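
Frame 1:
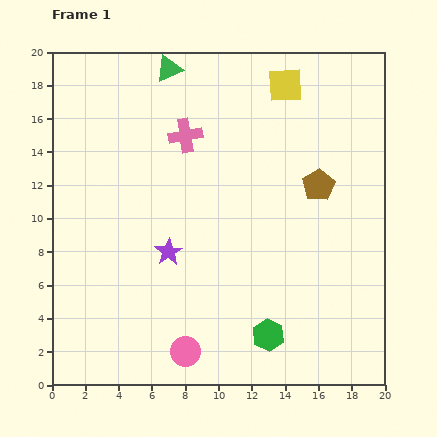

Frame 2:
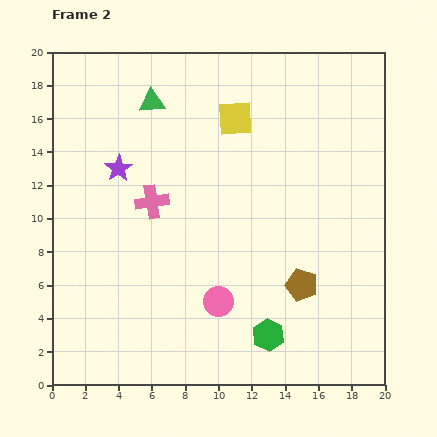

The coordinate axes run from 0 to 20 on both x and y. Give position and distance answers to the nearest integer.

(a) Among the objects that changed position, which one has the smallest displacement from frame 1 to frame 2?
the green triangle

(moved 2)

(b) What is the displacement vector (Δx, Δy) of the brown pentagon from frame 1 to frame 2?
(-1, -6)

The brown pentagon was at (16, 12) in frame 1 and (15, 6) in frame 2.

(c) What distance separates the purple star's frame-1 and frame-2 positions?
6

The purple star moved from (7, 8) to (4, 13), a distance of √(3² + 5²) ≈ 6.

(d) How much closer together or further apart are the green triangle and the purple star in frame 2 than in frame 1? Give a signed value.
-7

Distance in frame 1: 11. Distance in frame 2: 4.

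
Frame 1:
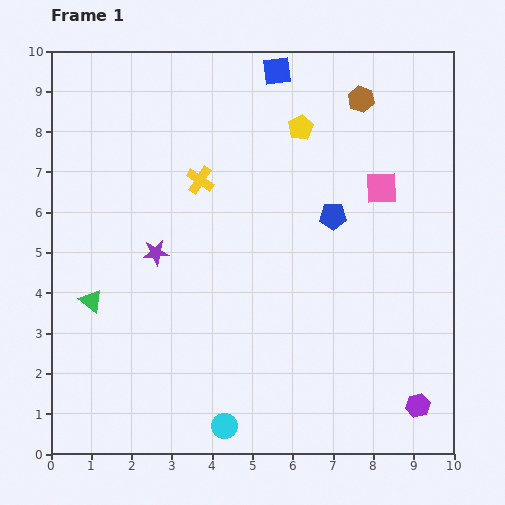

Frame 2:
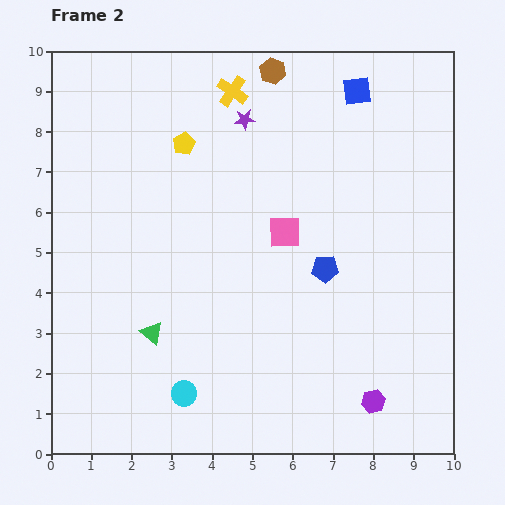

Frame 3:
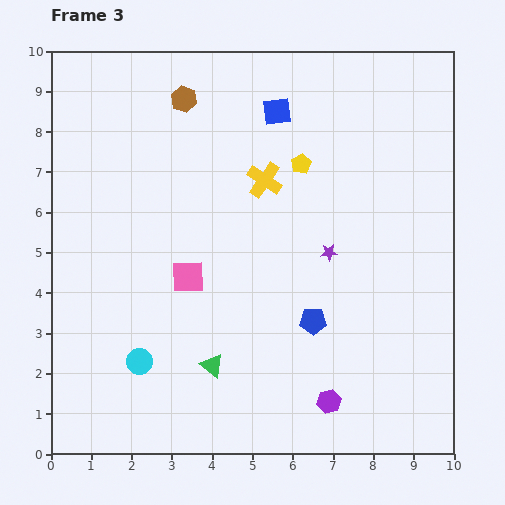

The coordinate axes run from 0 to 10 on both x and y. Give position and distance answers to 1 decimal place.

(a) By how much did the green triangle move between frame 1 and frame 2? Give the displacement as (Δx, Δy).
(1.5, -0.8)

The green triangle was at (1.0, 3.8) in frame 1 and (2.5, 3.0) in frame 2.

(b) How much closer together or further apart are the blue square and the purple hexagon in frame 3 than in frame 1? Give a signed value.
-1.7

Distance in frame 1: 9.0. Distance in frame 3: 7.3.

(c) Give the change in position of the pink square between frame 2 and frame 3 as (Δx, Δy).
(-2.4, -1.1)

The pink square was at (5.8, 5.5) in frame 2 and (3.4, 4.4) in frame 3.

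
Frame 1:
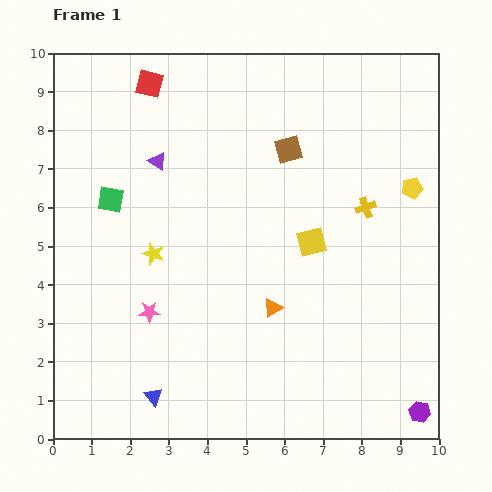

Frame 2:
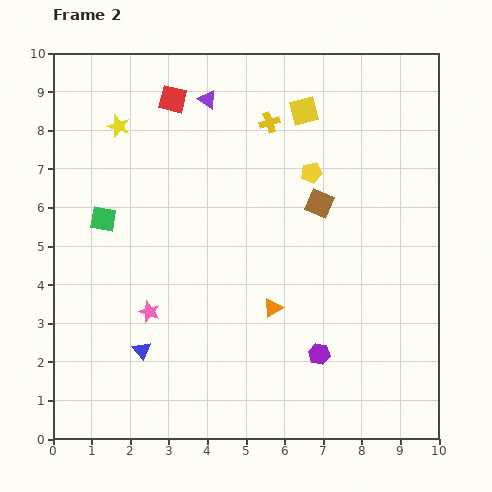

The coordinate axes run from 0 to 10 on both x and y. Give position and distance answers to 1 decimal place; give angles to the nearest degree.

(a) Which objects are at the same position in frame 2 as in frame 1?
the orange triangle, the pink star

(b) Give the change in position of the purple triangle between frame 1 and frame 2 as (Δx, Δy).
(1.3, 1.6)

The purple triangle was at (2.7, 7.2) in frame 1 and (4.0, 8.8) in frame 2.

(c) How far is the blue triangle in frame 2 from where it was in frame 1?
1.2

The blue triangle moved from (2.6, 1.1) to (2.3, 2.3), a distance of √(0.3² + 1.2²) ≈ 1.2.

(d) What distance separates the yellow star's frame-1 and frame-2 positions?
3.4

The yellow star moved from (2.6, 4.8) to (1.7, 8.1), a distance of √(0.9² + 3.3²) ≈ 3.4.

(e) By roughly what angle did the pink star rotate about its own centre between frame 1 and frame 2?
22° clockwise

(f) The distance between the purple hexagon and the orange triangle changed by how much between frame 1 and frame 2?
-3.0

Distance in frame 1: 4.7. Distance in frame 2: 1.7.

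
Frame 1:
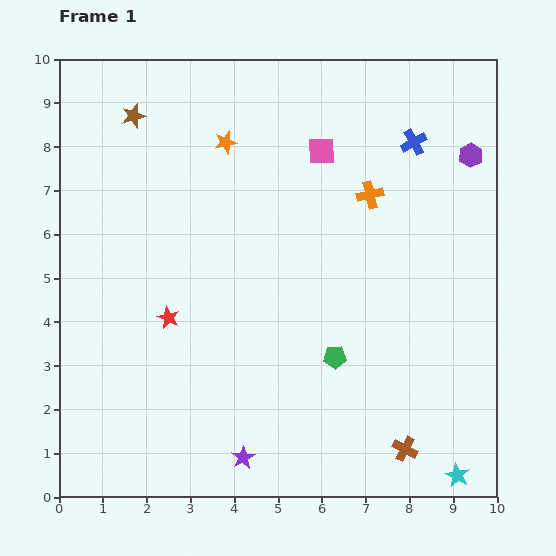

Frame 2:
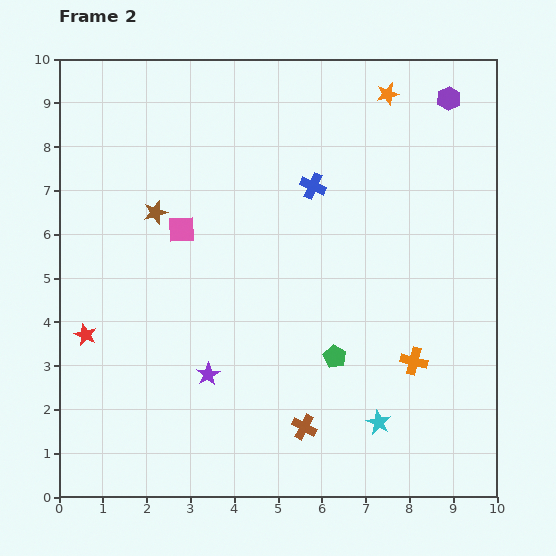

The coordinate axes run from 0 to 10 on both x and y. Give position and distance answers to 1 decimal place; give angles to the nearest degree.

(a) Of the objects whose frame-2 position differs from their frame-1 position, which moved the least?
the purple hexagon

(moved 1.4)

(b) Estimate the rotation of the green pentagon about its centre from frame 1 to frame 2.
30° clockwise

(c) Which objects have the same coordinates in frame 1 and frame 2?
the green pentagon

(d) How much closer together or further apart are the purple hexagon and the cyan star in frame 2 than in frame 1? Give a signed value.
+0.3

Distance in frame 1: 7.3. Distance in frame 2: 7.6.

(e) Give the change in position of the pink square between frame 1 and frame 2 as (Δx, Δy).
(-3.2, -1.8)

The pink square was at (6.0, 7.9) in frame 1 and (2.8, 6.1) in frame 2.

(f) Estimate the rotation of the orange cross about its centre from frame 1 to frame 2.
28° clockwise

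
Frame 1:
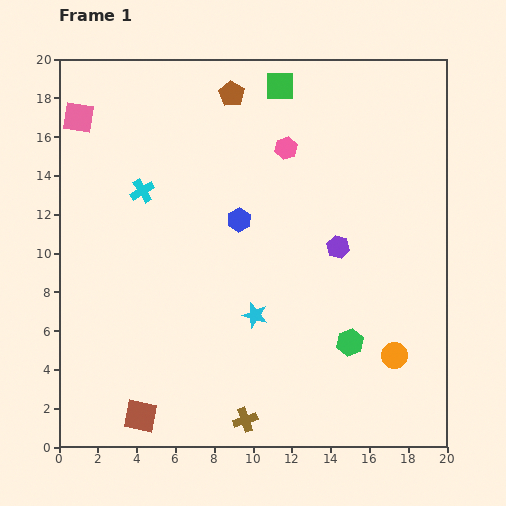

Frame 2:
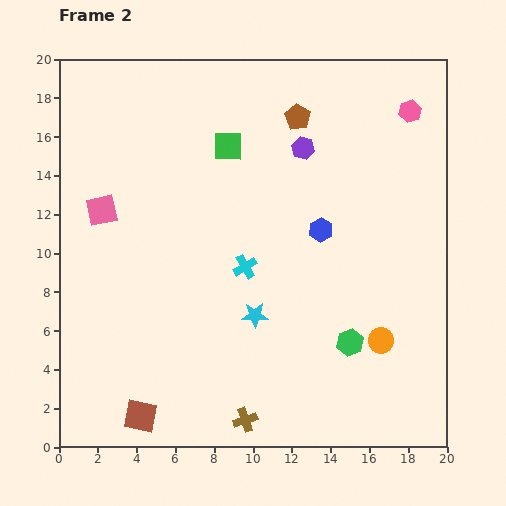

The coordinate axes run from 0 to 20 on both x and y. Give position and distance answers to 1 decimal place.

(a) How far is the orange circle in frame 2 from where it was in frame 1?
1.1

The orange circle moved from (17.3, 4.7) to (16.6, 5.5), a distance of √(0.7² + 0.8²) ≈ 1.1.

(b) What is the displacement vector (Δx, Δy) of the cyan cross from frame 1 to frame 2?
(5.3, -3.9)

The cyan cross was at (4.3, 13.2) in frame 1 and (9.6, 9.3) in frame 2.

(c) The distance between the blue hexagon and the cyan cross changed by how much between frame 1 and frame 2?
-0.9

Distance in frame 1: 5.2. Distance in frame 2: 4.3.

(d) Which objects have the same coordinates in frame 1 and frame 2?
the cyan star, the brown cross, the brown square, the green hexagon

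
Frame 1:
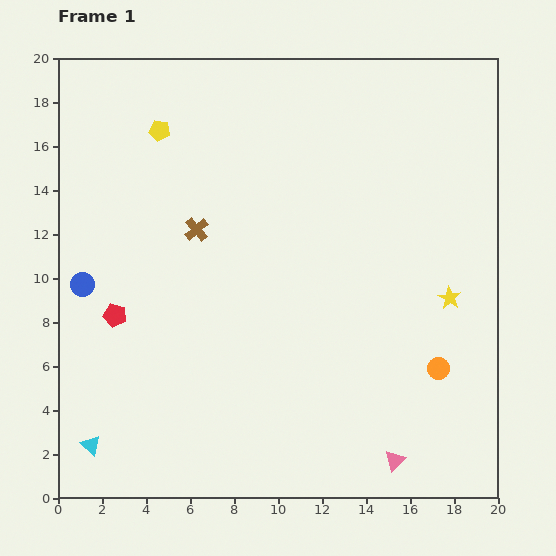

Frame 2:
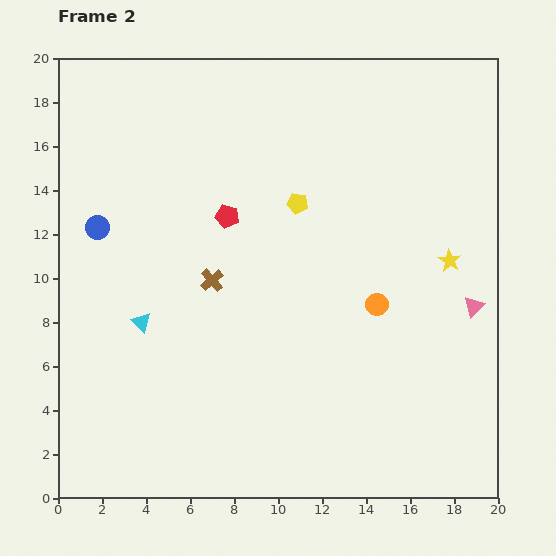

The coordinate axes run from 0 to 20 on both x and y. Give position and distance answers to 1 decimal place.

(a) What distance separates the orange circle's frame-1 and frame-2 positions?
4.0

The orange circle moved from (17.3, 5.9) to (14.5, 8.8), a distance of √(2.8² + 2.9²) ≈ 4.0.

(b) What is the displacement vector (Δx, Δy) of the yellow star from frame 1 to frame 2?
(0.0, 1.7)

The yellow star was at (17.8, 9.1) in frame 1 and (17.8, 10.8) in frame 2.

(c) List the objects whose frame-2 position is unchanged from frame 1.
none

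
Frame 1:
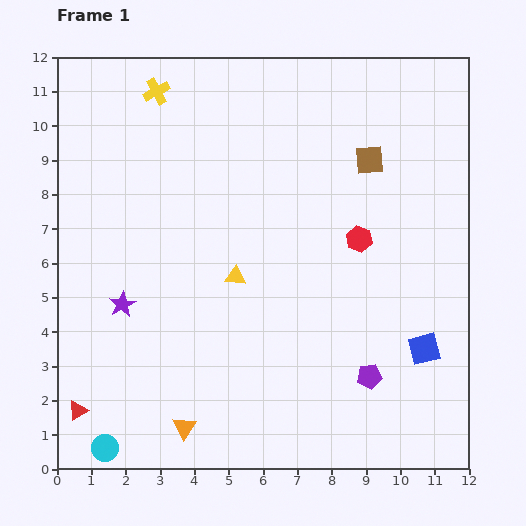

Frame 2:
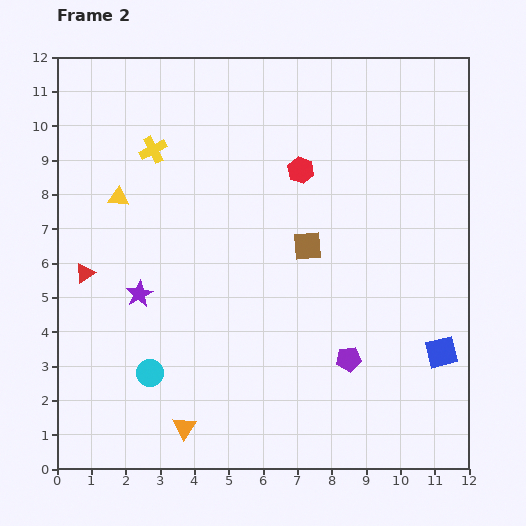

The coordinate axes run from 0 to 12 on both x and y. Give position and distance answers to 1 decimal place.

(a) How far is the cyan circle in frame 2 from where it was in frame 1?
2.6

The cyan circle moved from (1.4, 0.6) to (2.7, 2.8), a distance of √(1.3² + 2.2²) ≈ 2.6.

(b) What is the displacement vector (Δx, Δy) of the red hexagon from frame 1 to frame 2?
(-1.7, 2.0)

The red hexagon was at (8.8, 6.7) in frame 1 and (7.1, 8.7) in frame 2.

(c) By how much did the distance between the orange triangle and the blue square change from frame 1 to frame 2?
+0.4

Distance in frame 1: 7.4. Distance in frame 2: 7.8.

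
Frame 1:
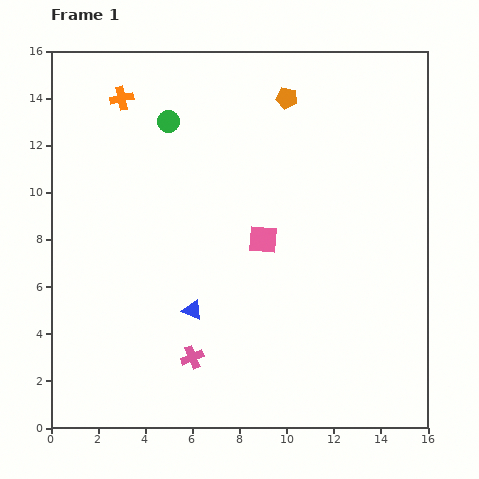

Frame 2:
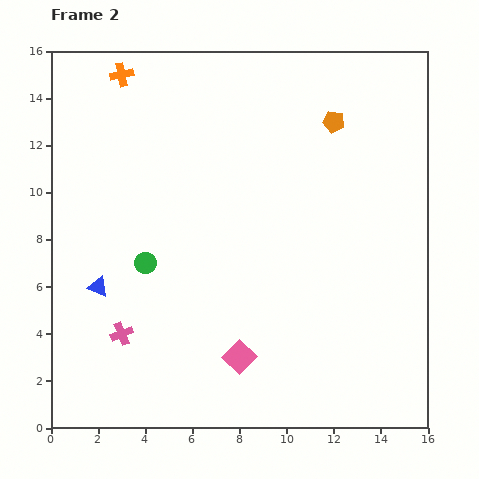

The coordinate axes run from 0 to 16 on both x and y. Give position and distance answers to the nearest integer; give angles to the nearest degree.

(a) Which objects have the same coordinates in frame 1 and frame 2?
none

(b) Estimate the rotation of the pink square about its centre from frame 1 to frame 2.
39° clockwise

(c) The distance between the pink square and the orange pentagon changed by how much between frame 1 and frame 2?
+5

Distance in frame 1: 6. Distance in frame 2: 11.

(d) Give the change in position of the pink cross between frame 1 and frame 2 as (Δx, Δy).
(-3, 1)

The pink cross was at (6, 3) in frame 1 and (3, 4) in frame 2.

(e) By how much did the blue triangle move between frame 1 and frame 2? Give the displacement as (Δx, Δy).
(-4, 1)

The blue triangle was at (6, 5) in frame 1 and (2, 6) in frame 2.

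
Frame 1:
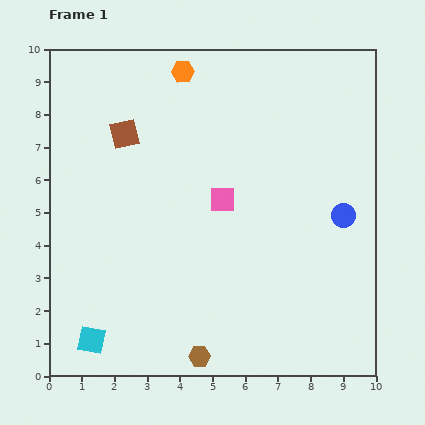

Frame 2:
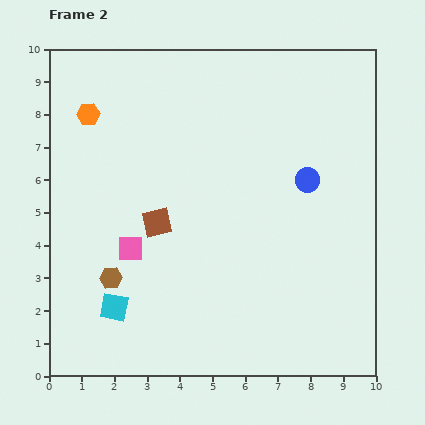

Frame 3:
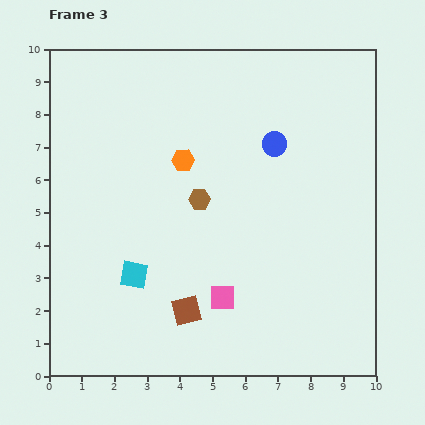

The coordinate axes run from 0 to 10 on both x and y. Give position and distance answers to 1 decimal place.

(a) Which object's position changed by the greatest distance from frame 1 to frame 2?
the brown hexagon

(moved 3.6; next 3.2)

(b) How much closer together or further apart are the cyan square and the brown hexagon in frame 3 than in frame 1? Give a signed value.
-0.3

Distance in frame 1: 3.3. Distance in frame 3: 3.0.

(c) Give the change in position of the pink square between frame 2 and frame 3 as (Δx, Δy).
(2.8, -1.5)

The pink square was at (2.5, 3.9) in frame 2 and (5.3, 2.4) in frame 3.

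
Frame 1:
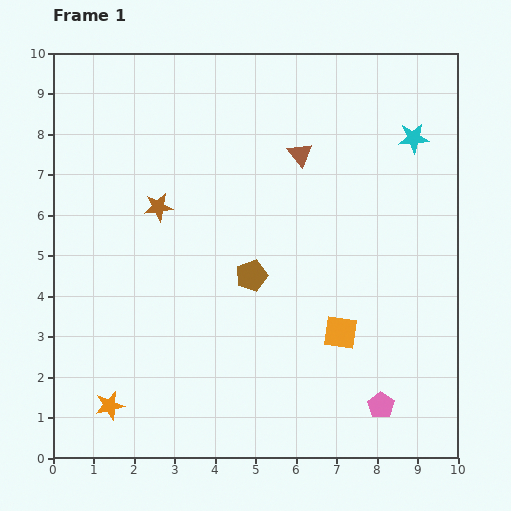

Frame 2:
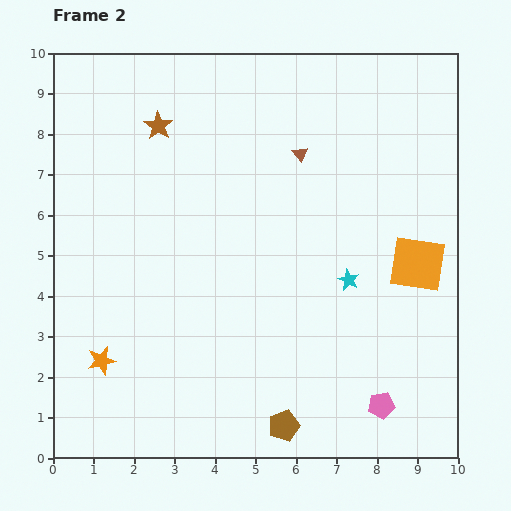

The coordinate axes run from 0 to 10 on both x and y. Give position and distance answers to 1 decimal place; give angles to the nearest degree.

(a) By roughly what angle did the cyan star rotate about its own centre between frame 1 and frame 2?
31° clockwise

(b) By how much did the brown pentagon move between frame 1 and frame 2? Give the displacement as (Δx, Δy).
(0.8, -3.7)

The brown pentagon was at (4.9, 4.5) in frame 1 and (5.7, 0.8) in frame 2.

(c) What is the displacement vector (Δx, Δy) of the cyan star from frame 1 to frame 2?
(-1.6, -3.5)

The cyan star was at (8.9, 7.9) in frame 1 and (7.3, 4.4) in frame 2.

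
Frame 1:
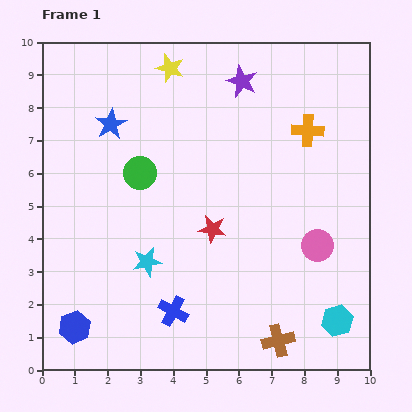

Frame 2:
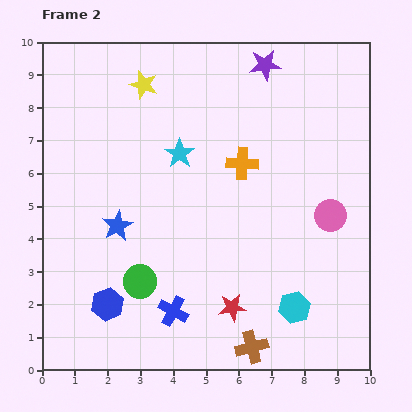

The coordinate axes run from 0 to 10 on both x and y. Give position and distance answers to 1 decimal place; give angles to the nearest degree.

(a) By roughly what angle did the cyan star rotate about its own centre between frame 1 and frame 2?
25° counter-clockwise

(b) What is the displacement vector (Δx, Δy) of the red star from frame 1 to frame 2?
(0.6, -2.4)

The red star was at (5.2, 4.3) in frame 1 and (5.8, 1.9) in frame 2.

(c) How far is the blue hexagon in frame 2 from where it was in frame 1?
1.2

The blue hexagon moved from (1.0, 1.3) to (2.0, 2.0), a distance of √(1.0² + 0.7²) ≈ 1.2.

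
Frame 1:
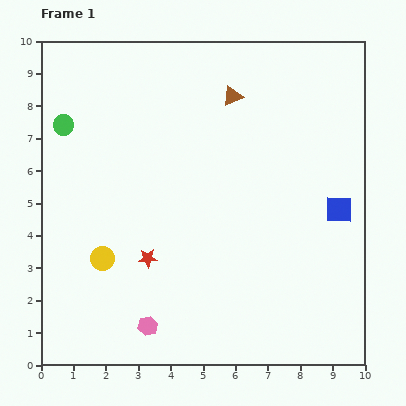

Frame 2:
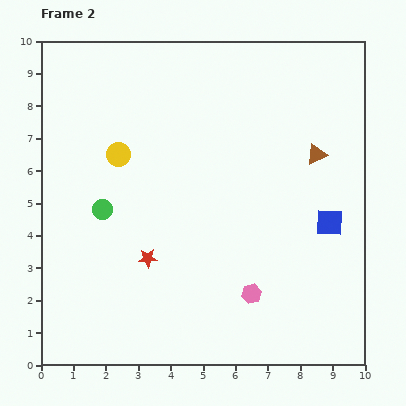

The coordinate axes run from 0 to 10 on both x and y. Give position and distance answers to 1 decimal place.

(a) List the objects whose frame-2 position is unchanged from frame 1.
the red star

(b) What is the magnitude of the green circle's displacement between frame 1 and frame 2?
2.9

The green circle moved from (0.7, 7.4) to (1.9, 4.8), a distance of √(1.2² + 2.6²) ≈ 2.9.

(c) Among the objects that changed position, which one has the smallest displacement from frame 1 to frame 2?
the blue square

(moved 0.5)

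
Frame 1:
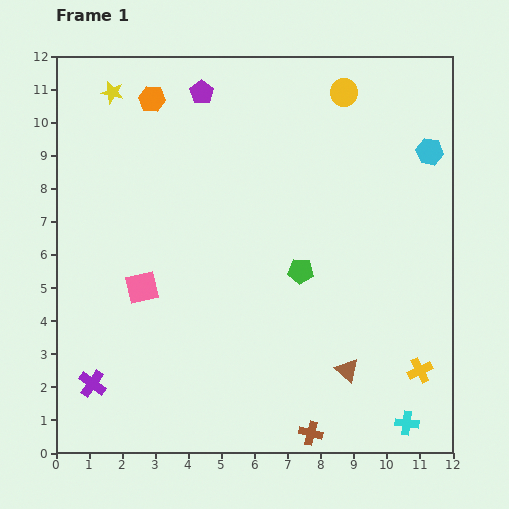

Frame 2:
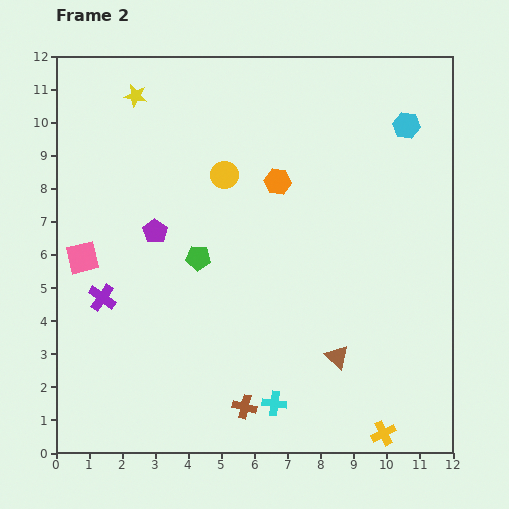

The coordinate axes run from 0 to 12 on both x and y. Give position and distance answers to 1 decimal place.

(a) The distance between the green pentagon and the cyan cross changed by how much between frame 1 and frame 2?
-0.6

Distance in frame 1: 5.6. Distance in frame 2: 5.0.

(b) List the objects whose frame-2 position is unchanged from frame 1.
none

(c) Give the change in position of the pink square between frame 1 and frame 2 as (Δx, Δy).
(-1.8, 0.9)

The pink square was at (2.6, 5.0) in frame 1 and (0.8, 5.9) in frame 2.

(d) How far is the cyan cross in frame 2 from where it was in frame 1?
4.0

The cyan cross moved from (10.6, 0.9) to (6.6, 1.5), a distance of √(4.0² + 0.6²) ≈ 4.0.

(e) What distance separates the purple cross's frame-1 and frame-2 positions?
2.6

The purple cross moved from (1.1, 2.1) to (1.4, 4.7), a distance of √(0.3² + 2.6²) ≈ 2.6.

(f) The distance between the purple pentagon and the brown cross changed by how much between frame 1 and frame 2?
-4.9

Distance in frame 1: 10.8. Distance in frame 2: 5.9.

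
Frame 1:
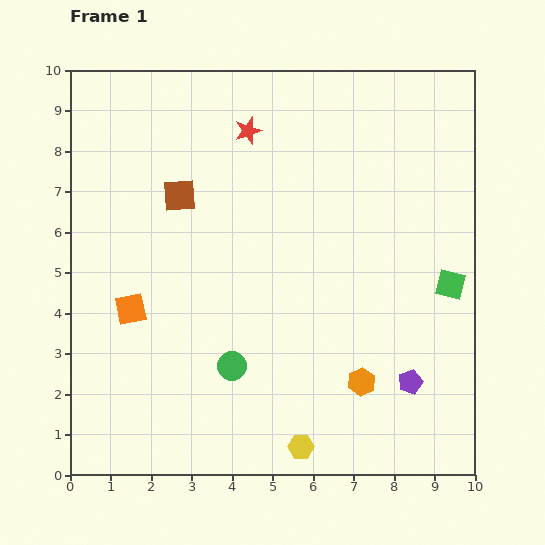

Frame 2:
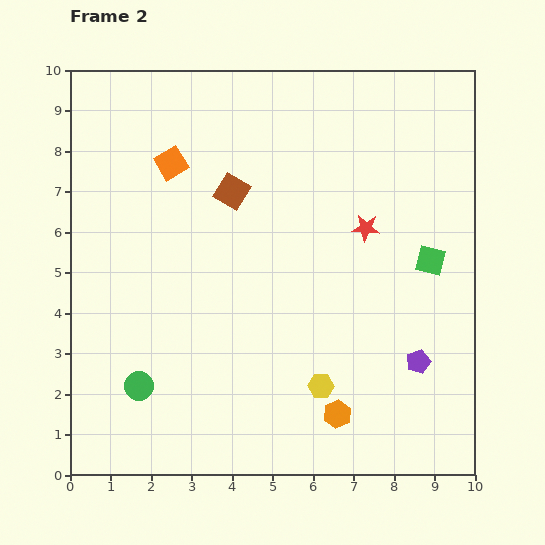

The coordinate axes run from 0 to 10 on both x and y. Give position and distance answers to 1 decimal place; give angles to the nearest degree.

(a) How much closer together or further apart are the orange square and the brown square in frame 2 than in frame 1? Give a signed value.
-1.3

Distance in frame 1: 3.0. Distance in frame 2: 1.7.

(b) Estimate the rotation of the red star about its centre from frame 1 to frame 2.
22° clockwise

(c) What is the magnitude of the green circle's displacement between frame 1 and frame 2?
2.4

The green circle moved from (4.0, 2.7) to (1.7, 2.2), a distance of √(2.3² + 0.5²) ≈ 2.4.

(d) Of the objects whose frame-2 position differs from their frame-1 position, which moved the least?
the purple pentagon

(moved 0.5)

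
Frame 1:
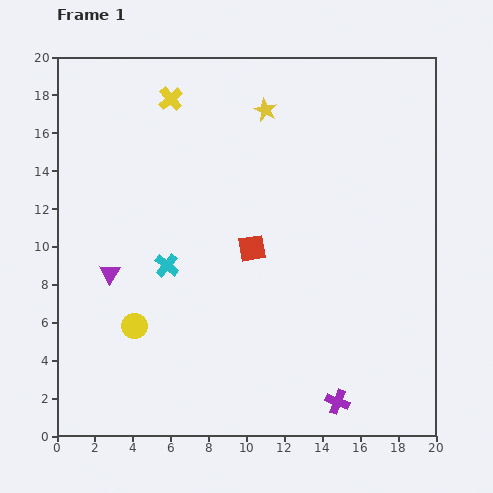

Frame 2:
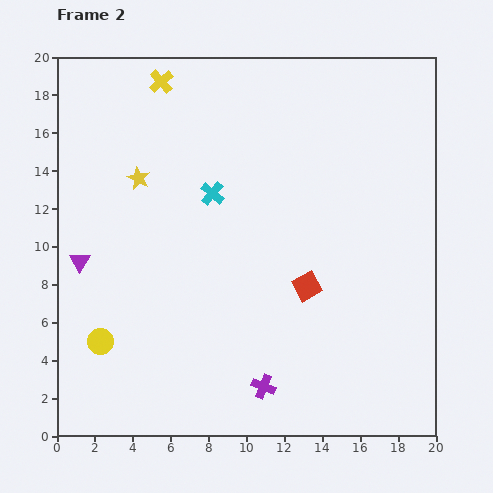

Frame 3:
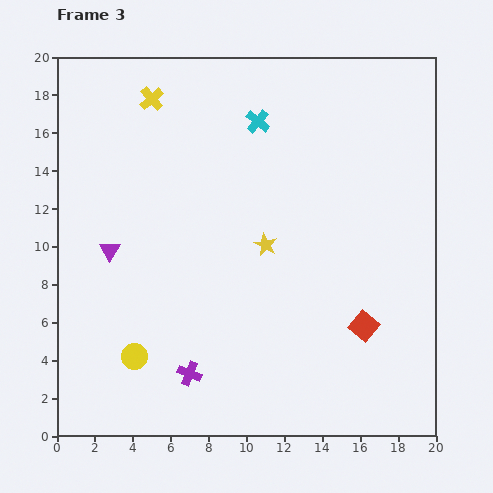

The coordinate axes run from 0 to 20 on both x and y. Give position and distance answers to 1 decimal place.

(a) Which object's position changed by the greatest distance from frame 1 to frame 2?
the yellow star

(moved 7.6; next 4.5)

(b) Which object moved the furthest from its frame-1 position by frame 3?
the cyan cross

(moved 9.0; next 7.9)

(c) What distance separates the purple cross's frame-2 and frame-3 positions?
4.0

The purple cross moved from (10.9, 2.6) to (7.0, 3.3), a distance of √(3.9² + 0.7²) ≈ 4.0.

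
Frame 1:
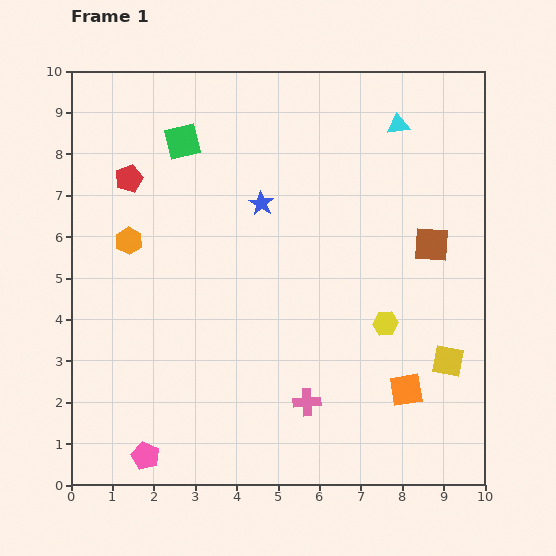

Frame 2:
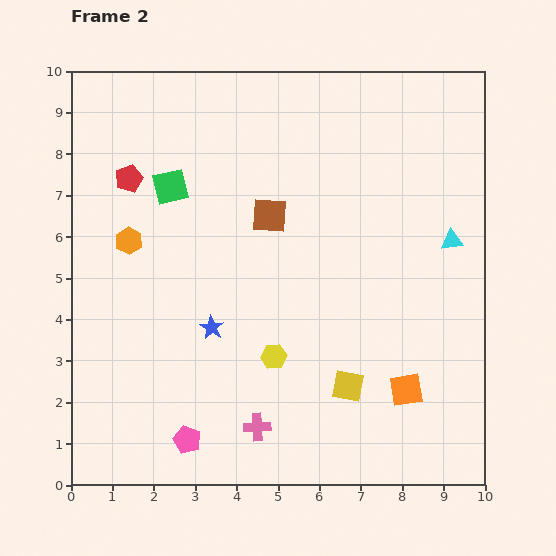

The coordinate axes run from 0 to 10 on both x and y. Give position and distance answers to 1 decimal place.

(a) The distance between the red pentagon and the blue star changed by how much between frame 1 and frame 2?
+0.8

Distance in frame 1: 3.3. Distance in frame 2: 4.1.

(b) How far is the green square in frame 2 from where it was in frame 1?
1.1

The green square moved from (2.7, 8.3) to (2.4, 7.2), a distance of √(0.3² + 1.1²) ≈ 1.1.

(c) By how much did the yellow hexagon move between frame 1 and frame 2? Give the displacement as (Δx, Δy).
(-2.7, -0.8)

The yellow hexagon was at (7.6, 3.9) in frame 1 and (4.9, 3.1) in frame 2.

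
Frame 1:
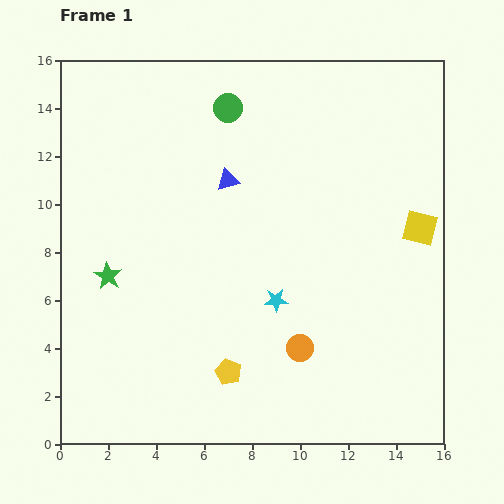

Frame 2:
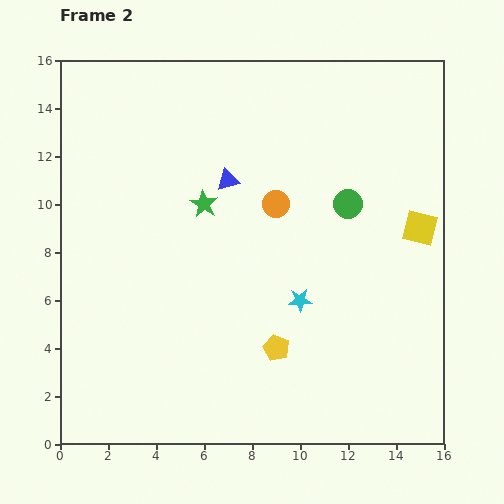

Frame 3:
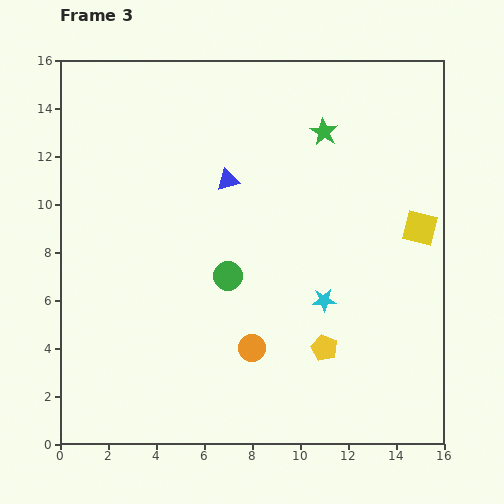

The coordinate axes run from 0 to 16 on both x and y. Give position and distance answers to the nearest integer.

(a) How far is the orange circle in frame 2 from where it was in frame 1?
6

The orange circle moved from (10, 4) to (9, 10), a distance of √(1² + 6²) ≈ 6.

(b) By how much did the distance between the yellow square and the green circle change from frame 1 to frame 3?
-1

Distance in frame 1: 9. Distance in frame 3: 8.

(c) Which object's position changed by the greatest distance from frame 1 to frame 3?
the green star

(moved 11; next 7)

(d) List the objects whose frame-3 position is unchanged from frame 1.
the blue triangle, the yellow square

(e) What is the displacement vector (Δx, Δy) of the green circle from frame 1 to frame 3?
(0, -7)

The green circle was at (7, 14) in frame 1 and (7, 7) in frame 3.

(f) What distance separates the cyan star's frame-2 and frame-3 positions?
1

The cyan star moved from (10, 6) to (11, 6), a distance of √(1² + 0²) ≈ 1.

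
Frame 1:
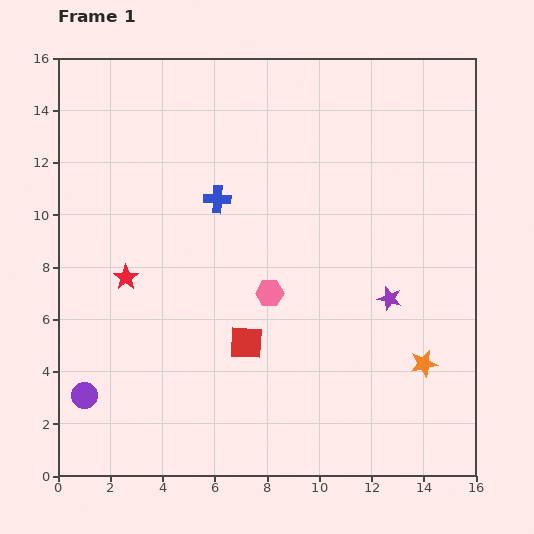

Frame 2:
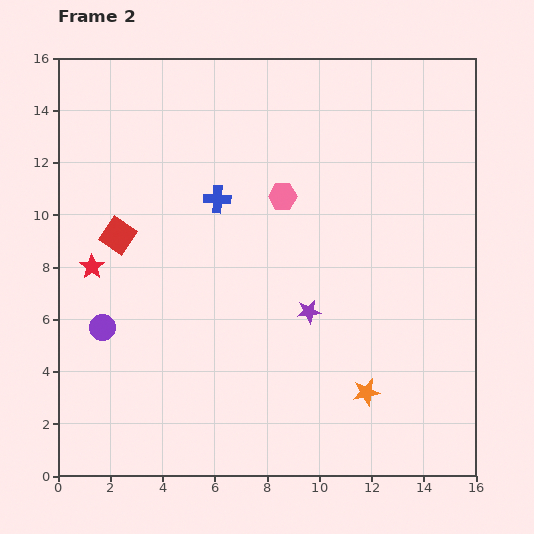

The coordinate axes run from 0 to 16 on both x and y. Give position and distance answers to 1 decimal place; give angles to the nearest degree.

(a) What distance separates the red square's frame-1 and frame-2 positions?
6.4

The red square moved from (7.2, 5.1) to (2.3, 9.2), a distance of √(4.9² + 4.1²) ≈ 6.4.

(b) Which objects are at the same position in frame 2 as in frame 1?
the blue cross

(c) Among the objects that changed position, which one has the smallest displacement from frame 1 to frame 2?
the red star

(moved 1.4)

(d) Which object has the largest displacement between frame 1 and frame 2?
the red square

(moved 6.4; next 3.7)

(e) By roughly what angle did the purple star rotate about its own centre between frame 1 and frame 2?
22° counter-clockwise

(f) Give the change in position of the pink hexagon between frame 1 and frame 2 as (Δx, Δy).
(0.5, 3.7)

The pink hexagon was at (8.1, 7.0) in frame 1 and (8.6, 10.7) in frame 2.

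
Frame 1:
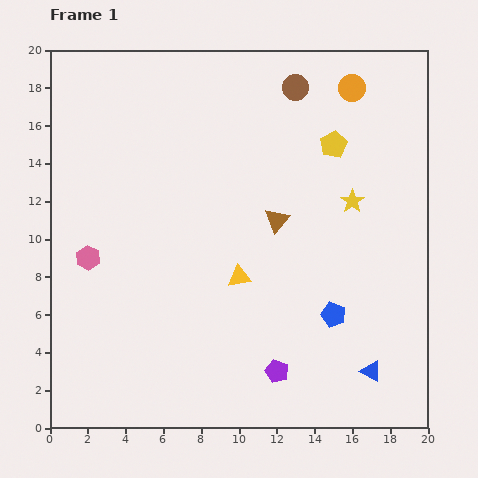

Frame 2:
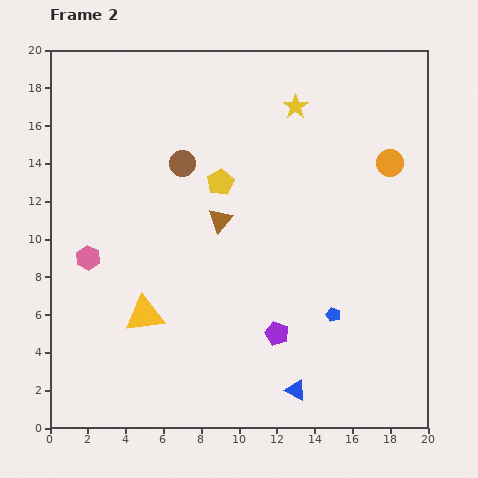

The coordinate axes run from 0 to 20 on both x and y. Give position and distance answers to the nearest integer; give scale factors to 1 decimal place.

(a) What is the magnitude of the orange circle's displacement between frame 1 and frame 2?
4

The orange circle moved from (16, 18) to (18, 14), a distance of √(2² + 4²) ≈ 4.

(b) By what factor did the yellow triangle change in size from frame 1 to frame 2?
1.6×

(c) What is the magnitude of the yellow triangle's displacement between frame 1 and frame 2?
5

The yellow triangle moved from (10, 8) to (5, 6), a distance of √(5² + 2²) ≈ 5.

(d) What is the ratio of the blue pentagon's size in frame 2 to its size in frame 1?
0.6×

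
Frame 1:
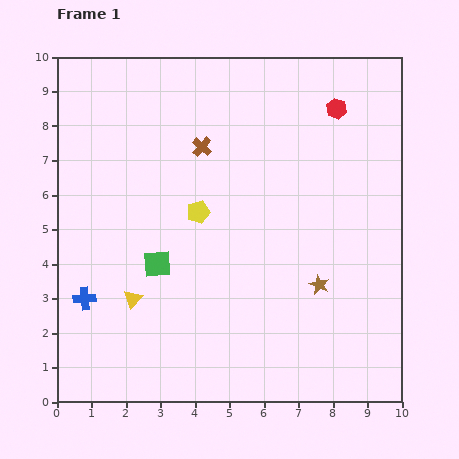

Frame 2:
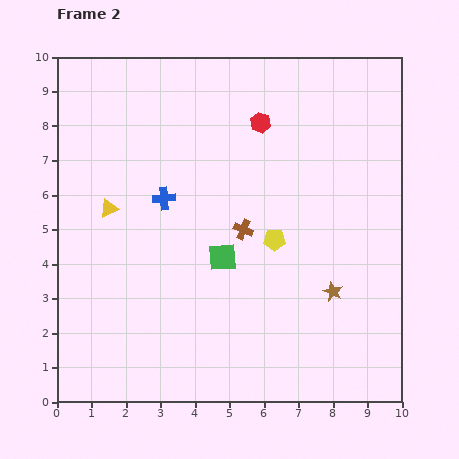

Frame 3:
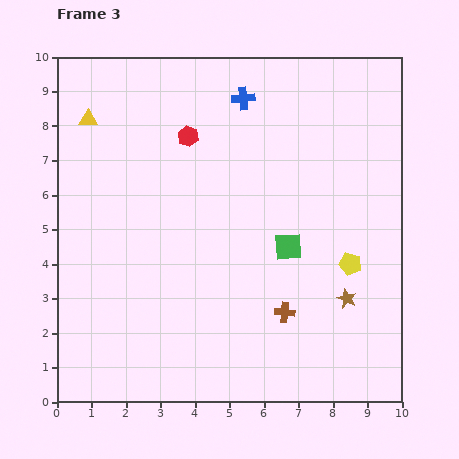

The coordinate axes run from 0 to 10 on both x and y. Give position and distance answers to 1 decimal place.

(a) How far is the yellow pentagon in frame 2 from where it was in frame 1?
2.3

The yellow pentagon moved from (4.1, 5.5) to (6.3, 4.7), a distance of √(2.2² + 0.8²) ≈ 2.3.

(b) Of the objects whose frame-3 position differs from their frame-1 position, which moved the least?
the brown star

(moved 0.9)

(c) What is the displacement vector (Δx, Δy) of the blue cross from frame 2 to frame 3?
(2.3, 2.9)

The blue cross was at (3.1, 5.9) in frame 2 and (5.4, 8.8) in frame 3.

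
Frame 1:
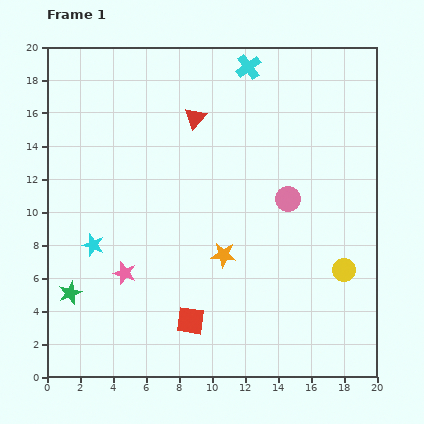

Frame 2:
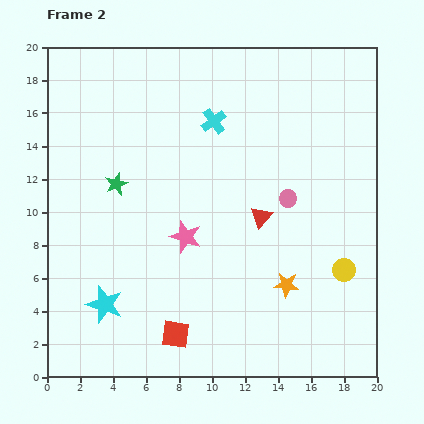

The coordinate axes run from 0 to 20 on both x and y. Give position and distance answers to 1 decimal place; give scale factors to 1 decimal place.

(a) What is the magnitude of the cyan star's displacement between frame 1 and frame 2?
3.7

The cyan star moved from (2.8, 8.0) to (3.5, 4.4), a distance of √(0.7² + 3.6²) ≈ 3.7.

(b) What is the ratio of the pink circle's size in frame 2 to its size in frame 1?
0.7×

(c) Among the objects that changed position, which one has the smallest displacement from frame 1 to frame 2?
the red square

(moved 1.2)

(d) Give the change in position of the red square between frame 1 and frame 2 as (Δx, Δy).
(-0.9, -0.8)

The red square was at (8.7, 3.4) in frame 1 and (7.8, 2.6) in frame 2.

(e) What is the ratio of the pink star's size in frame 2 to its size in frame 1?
1.4×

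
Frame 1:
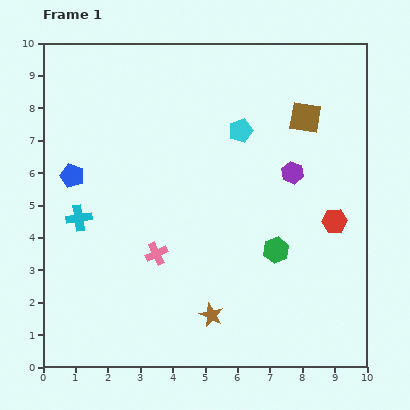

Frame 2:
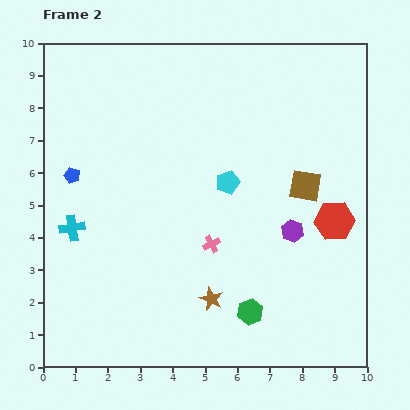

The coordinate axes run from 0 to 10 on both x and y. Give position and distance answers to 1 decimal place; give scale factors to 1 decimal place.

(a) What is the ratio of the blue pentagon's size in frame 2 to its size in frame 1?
0.7×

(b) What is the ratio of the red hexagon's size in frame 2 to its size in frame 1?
1.6×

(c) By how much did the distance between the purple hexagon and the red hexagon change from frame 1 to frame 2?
-0.7

Distance in frame 1: 2.0. Distance in frame 2: 1.3.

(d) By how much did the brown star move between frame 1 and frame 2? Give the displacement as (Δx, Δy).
(0.0, 0.5)

The brown star was at (5.2, 1.6) in frame 1 and (5.2, 2.1) in frame 2.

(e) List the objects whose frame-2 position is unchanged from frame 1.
the blue pentagon, the red hexagon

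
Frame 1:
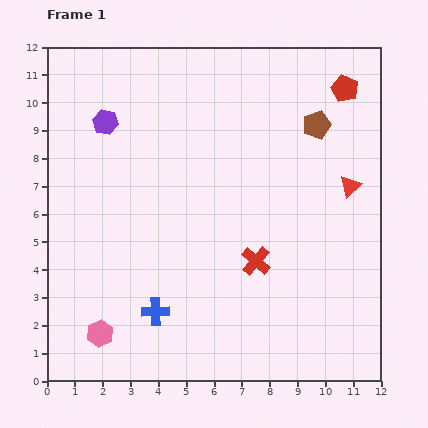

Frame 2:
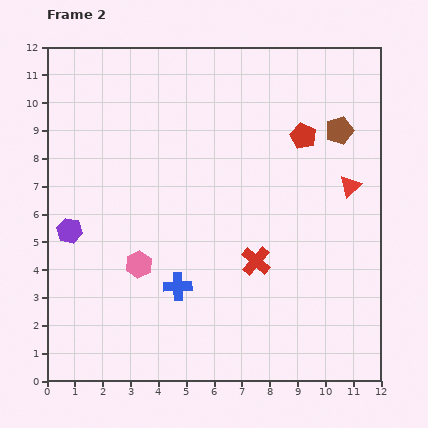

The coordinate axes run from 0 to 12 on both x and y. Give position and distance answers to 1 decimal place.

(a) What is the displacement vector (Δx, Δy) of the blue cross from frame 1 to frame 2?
(0.8, 0.9)

The blue cross was at (3.9, 2.5) in frame 1 and (4.7, 3.4) in frame 2.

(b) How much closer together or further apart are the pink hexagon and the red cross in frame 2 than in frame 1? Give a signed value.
-2.0

Distance in frame 1: 6.2. Distance in frame 2: 4.2.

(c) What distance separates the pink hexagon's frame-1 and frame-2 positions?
2.9

The pink hexagon moved from (1.9, 1.7) to (3.3, 4.2), a distance of √(1.4² + 2.5²) ≈ 2.9.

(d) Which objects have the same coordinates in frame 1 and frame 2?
the red cross, the red triangle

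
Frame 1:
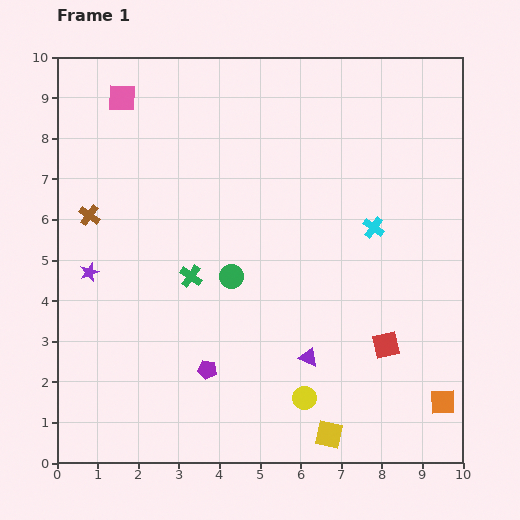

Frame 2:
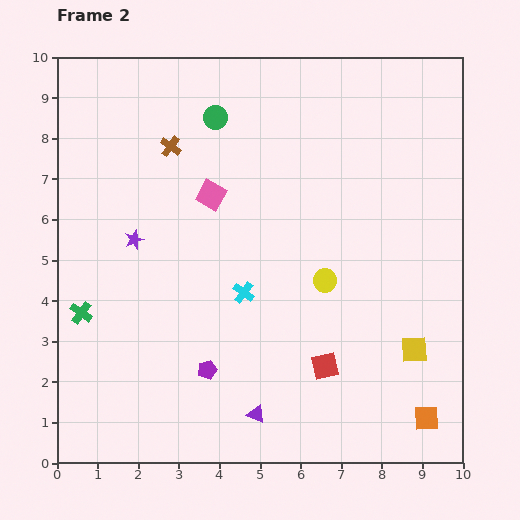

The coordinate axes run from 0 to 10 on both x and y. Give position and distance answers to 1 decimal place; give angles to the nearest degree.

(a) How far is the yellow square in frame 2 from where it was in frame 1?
3.0

The yellow square moved from (6.7, 0.7) to (8.8, 2.8), a distance of √(2.1² + 2.1²) ≈ 3.0.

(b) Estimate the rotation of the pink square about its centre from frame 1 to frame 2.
28° clockwise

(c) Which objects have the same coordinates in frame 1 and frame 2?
the purple pentagon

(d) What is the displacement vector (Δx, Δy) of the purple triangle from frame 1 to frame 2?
(-1.3, -1.4)

The purple triangle was at (6.2, 2.6) in frame 1 and (4.9, 1.2) in frame 2.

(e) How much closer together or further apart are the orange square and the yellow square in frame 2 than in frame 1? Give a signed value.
-1.2

Distance in frame 1: 2.9. Distance in frame 2: 1.7.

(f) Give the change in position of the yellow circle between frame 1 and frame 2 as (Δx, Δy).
(0.5, 2.9)

The yellow circle was at (6.1, 1.6) in frame 1 and (6.6, 4.5) in frame 2.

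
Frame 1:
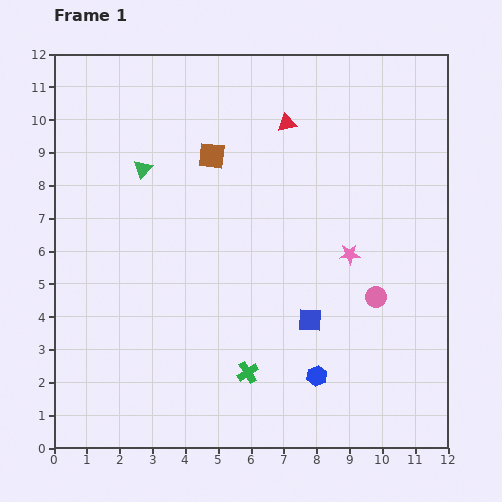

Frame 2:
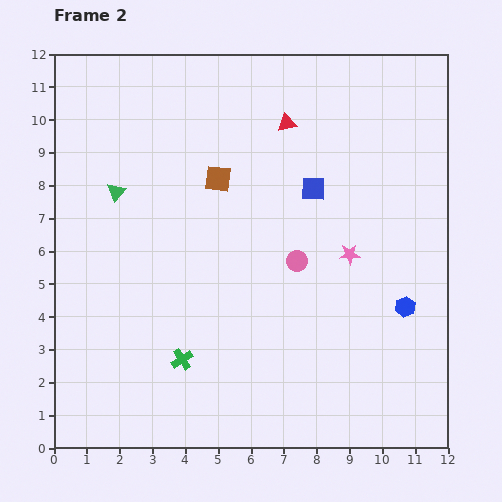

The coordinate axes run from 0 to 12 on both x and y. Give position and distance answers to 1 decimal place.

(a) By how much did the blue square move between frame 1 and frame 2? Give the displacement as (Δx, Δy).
(0.1, 4.0)

The blue square was at (7.8, 3.9) in frame 1 and (7.9, 7.9) in frame 2.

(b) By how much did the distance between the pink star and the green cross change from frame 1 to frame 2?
+1.2

Distance in frame 1: 4.8. Distance in frame 2: 6.0.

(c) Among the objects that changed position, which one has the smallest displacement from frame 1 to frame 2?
the brown square

(moved 0.7)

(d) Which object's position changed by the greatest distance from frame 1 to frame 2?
the blue square

(moved 4.0; next 3.4)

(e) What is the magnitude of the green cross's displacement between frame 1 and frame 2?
2.0

The green cross moved from (5.9, 2.3) to (3.9, 2.7), a distance of √(2.0² + 0.4²) ≈ 2.0.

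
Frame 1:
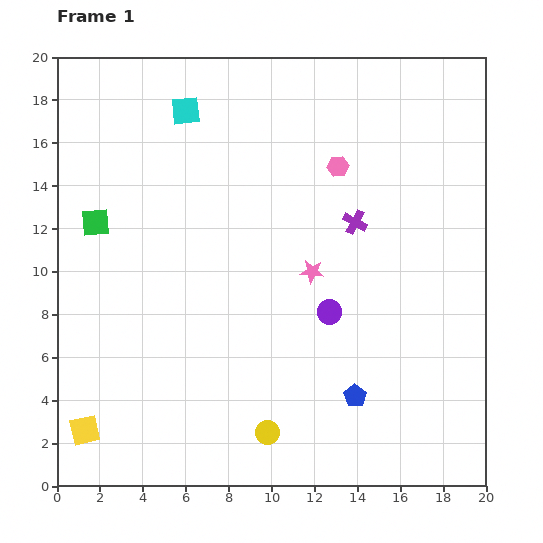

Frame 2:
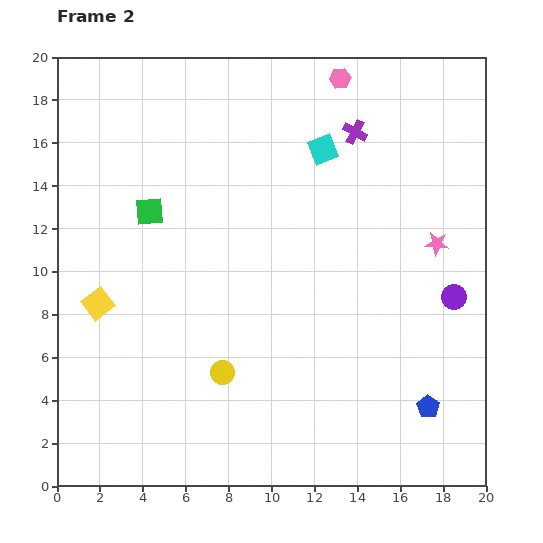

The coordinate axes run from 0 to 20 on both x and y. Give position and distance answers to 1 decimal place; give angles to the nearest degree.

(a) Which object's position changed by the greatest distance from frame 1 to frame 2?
the cyan square

(moved 6.6; next 5.9)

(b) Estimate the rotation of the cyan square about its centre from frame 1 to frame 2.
15° counter-clockwise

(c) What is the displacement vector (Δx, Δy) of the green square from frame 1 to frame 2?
(2.5, 0.5)

The green square was at (1.8, 12.3) in frame 1 and (4.3, 12.8) in frame 2.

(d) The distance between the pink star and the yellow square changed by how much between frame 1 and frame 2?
+3.1

Distance in frame 1: 12.9. Distance in frame 2: 16.0.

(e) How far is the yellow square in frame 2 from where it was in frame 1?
5.9

The yellow square moved from (1.3, 2.6) to (1.9, 8.5), a distance of √(0.6² + 5.9²) ≈ 5.9.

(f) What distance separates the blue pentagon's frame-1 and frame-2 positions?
3.4

The blue pentagon moved from (13.9, 4.2) to (17.3, 3.7), a distance of √(3.4² + 0.5²) ≈ 3.4.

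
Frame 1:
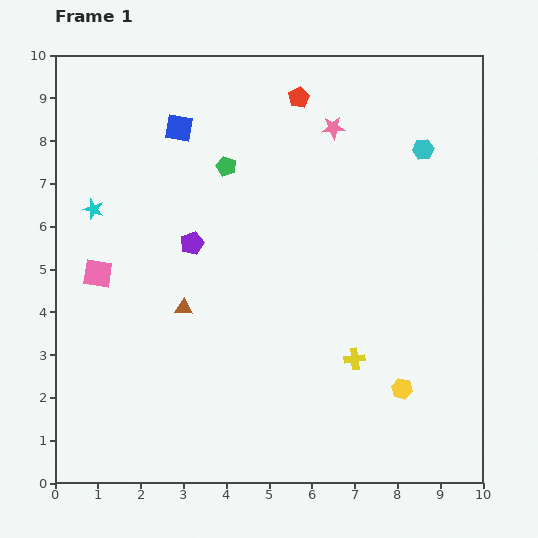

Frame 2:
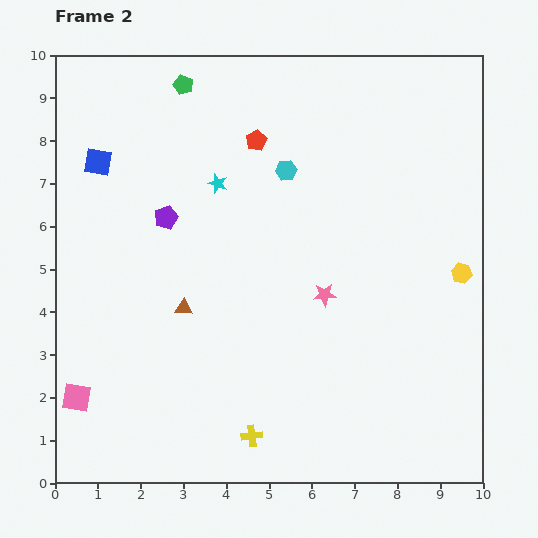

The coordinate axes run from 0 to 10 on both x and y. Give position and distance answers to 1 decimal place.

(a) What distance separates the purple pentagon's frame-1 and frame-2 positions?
0.8

The purple pentagon moved from (3.2, 5.6) to (2.6, 6.2), a distance of √(0.6² + 0.6²) ≈ 0.8.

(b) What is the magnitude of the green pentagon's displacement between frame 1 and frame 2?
2.1

The green pentagon moved from (4.0, 7.4) to (3.0, 9.3), a distance of √(1.0² + 1.9²) ≈ 2.1.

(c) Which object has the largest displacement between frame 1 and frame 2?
the pink star

(moved 3.9; next 3.2)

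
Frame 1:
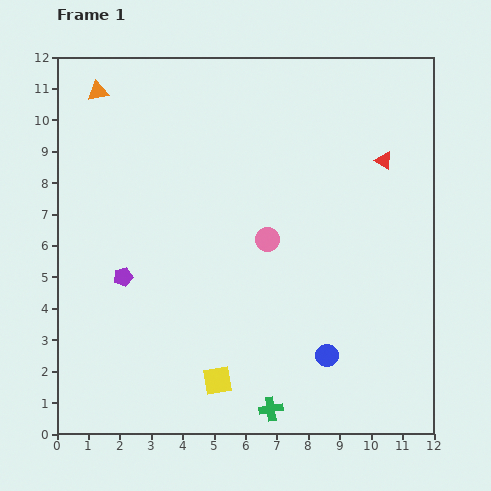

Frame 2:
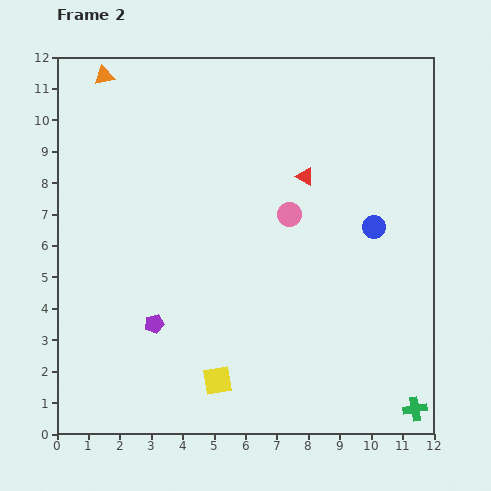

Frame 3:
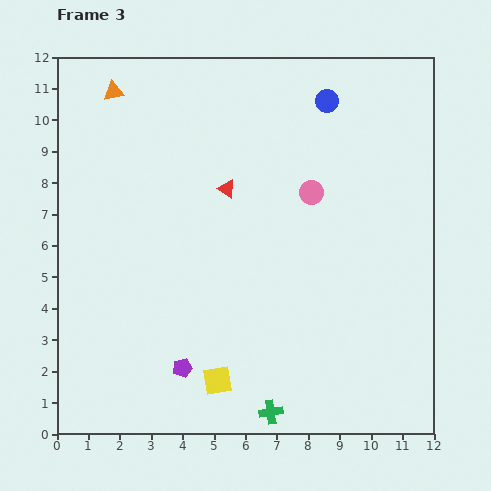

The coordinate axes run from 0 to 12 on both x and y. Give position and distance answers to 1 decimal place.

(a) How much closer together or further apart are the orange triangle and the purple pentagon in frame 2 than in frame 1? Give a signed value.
+2.1

Distance in frame 1: 6.0. Distance in frame 2: 8.1.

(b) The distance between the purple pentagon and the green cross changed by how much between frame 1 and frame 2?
+2.4

Distance in frame 1: 6.3. Distance in frame 2: 8.7.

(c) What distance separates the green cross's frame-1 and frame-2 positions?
4.6

The green cross moved from (6.8, 0.8) to (11.4, 0.8), a distance of √(4.6² + 0.0²) ≈ 4.6.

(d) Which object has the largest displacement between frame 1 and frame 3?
the blue circle

(moved 8.1; next 5.1)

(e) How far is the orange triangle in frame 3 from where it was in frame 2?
0.6

The orange triangle moved from (1.5, 11.4) to (1.8, 10.9), a distance of √(0.3² + 0.5²) ≈ 0.6.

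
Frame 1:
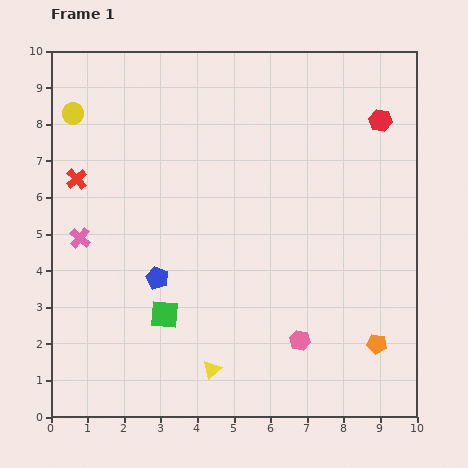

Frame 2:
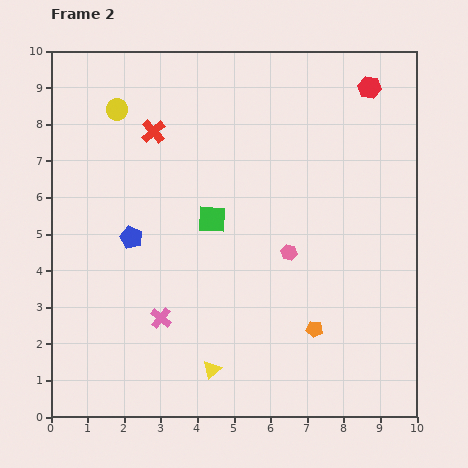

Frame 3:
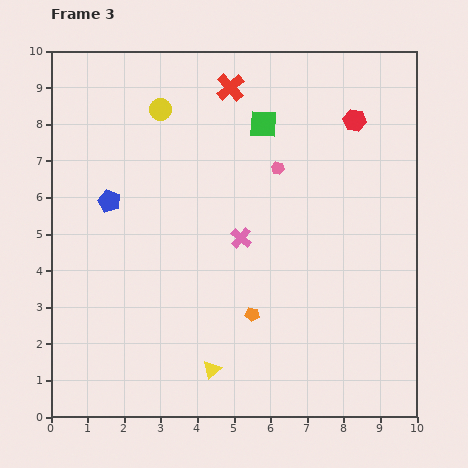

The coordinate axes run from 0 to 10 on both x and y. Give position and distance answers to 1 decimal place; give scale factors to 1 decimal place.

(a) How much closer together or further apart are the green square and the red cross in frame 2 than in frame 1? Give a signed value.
-1.5

Distance in frame 1: 4.4. Distance in frame 2: 2.9.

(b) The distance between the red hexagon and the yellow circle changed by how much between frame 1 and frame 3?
-3.1

Distance in frame 1: 8.4. Distance in frame 3: 5.3.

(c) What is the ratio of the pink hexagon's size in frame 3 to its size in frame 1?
0.6×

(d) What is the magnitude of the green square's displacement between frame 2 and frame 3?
3.0

The green square moved from (4.4, 5.4) to (5.8, 8.0), a distance of √(1.4² + 2.6²) ≈ 3.0.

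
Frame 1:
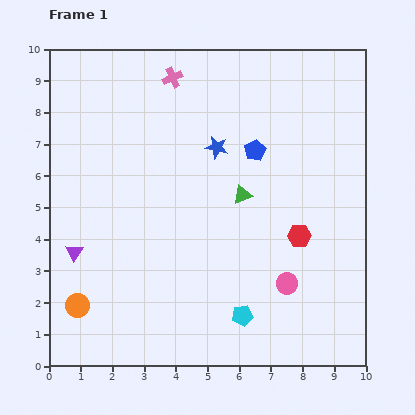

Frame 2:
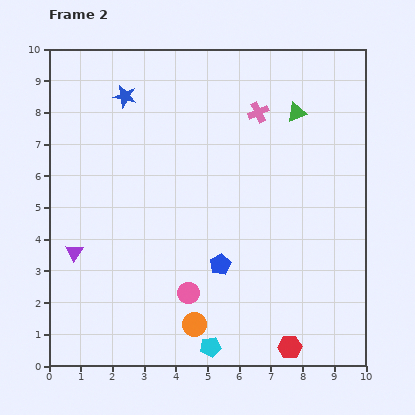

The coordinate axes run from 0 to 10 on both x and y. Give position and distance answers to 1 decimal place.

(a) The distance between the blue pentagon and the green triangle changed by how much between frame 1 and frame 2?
+3.9

Distance in frame 1: 1.5. Distance in frame 2: 5.4.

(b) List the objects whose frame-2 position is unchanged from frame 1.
the purple triangle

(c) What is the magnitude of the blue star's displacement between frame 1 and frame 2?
3.3

The blue star moved from (5.3, 6.9) to (2.4, 8.5), a distance of √(2.9² + 1.6²) ≈ 3.3.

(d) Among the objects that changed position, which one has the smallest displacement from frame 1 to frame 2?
the cyan pentagon

(moved 1.4)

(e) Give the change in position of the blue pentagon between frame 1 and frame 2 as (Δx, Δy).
(-1.1, -3.6)

The blue pentagon was at (6.5, 6.8) in frame 1 and (5.4, 3.2) in frame 2.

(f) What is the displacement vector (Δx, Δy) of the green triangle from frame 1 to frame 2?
(1.7, 2.6)

The green triangle was at (6.1, 5.4) in frame 1 and (7.8, 8.0) in frame 2.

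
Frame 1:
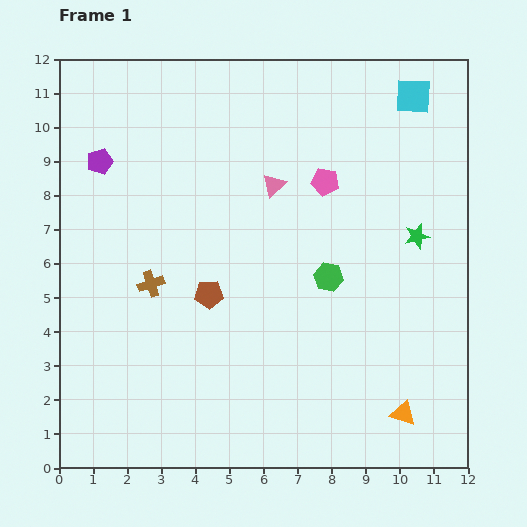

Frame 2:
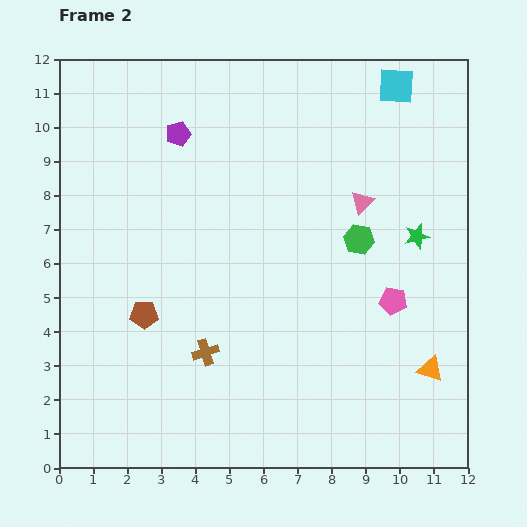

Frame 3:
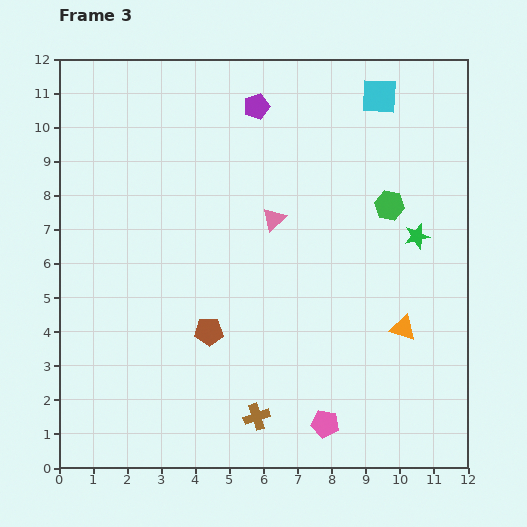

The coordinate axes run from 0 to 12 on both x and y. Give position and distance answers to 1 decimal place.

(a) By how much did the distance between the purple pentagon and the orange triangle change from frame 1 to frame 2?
-1.5

Distance in frame 1: 11.6. Distance in frame 2: 10.1.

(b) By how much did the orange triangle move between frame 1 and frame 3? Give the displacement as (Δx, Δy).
(0.0, 2.5)

The orange triangle was at (10.1, 1.6) in frame 1 and (10.1, 4.1) in frame 3.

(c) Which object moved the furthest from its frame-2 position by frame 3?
the pink pentagon

(moved 4.1; next 2.6)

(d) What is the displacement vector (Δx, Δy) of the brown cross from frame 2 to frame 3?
(1.5, -1.9)

The brown cross was at (4.3, 3.4) in frame 2 and (5.8, 1.5) in frame 3.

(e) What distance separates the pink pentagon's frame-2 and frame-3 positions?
4.1

The pink pentagon moved from (9.8, 4.9) to (7.8, 1.3), a distance of √(2.0² + 3.6²) ≈ 4.1.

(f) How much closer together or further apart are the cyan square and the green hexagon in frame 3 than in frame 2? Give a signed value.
-1.4

Distance in frame 2: 4.6. Distance in frame 3: 3.2.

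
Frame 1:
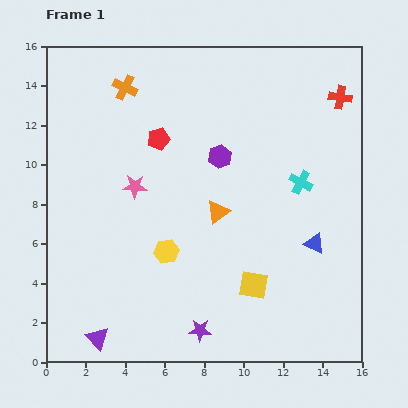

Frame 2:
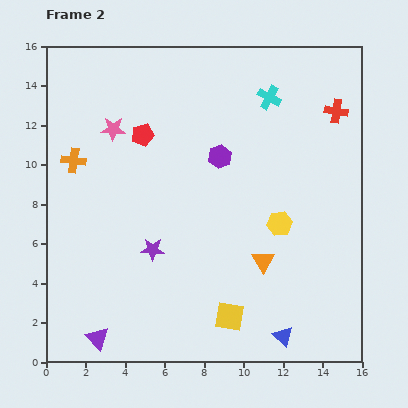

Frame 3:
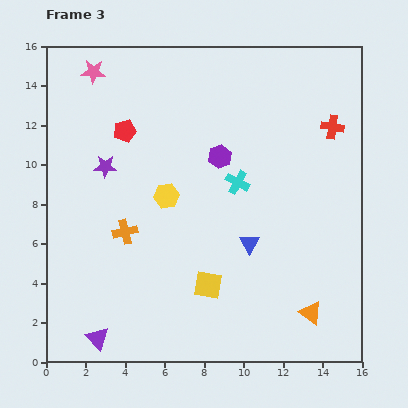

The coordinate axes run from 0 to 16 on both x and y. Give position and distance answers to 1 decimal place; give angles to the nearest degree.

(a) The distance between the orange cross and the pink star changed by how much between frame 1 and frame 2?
-2.4

Distance in frame 1: 5.0. Distance in frame 2: 2.6.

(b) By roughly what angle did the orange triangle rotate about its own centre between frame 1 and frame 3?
48° counter-clockwise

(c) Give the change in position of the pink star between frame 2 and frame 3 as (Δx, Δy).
(-1.0, 2.9)

The pink star was at (3.4, 11.8) in frame 2 and (2.4, 14.7) in frame 3.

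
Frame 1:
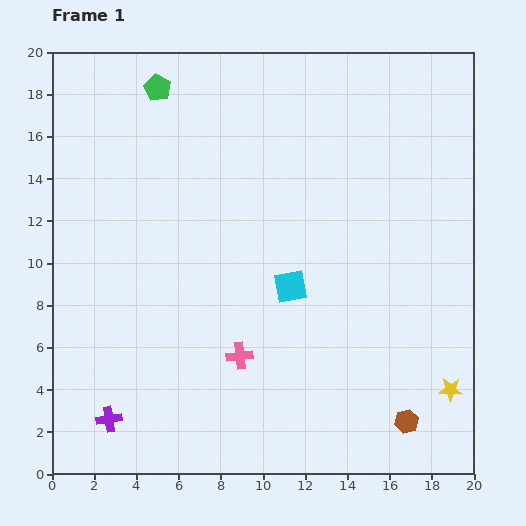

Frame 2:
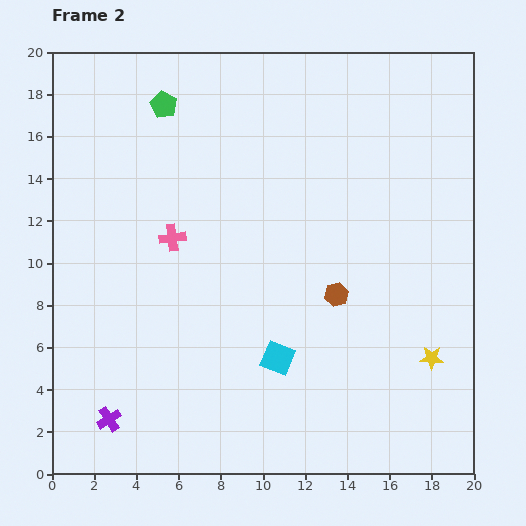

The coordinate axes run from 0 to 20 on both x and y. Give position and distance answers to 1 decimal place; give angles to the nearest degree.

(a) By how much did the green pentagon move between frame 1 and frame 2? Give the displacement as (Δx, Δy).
(0.3, -0.8)

The green pentagon was at (5.0, 18.3) in frame 1 and (5.3, 17.5) in frame 2.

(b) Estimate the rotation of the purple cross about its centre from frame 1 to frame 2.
23° counter-clockwise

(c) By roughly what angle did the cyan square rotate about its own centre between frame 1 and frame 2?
33° clockwise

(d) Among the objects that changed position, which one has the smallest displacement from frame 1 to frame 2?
the green pentagon

(moved 0.9)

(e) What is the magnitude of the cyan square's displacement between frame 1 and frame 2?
3.5

The cyan square moved from (11.3, 8.9) to (10.7, 5.5), a distance of √(0.6² + 3.4²) ≈ 3.5.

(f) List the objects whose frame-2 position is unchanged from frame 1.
the purple cross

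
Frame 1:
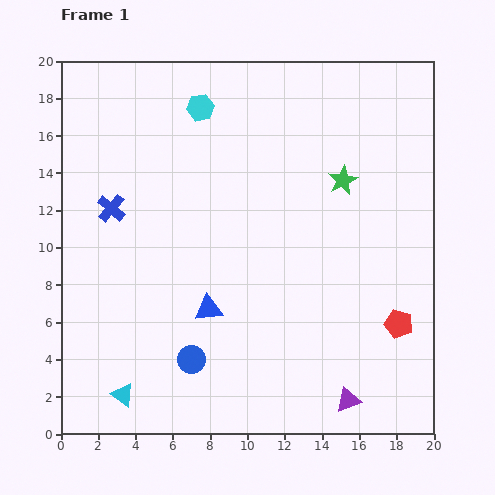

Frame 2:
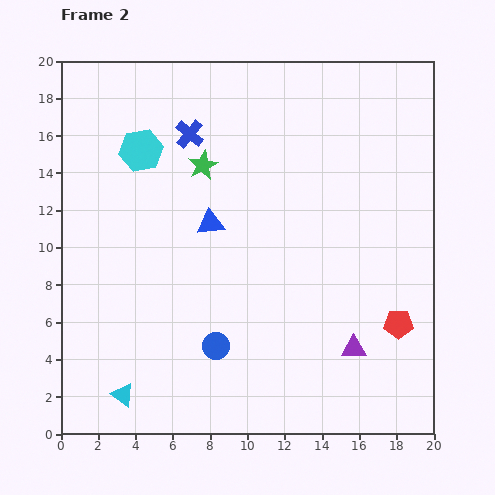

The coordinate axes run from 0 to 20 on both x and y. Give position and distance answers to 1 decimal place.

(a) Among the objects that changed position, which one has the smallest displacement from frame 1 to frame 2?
the blue circle

(moved 1.5)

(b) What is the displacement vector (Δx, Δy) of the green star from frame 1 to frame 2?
(-7.5, 0.8)

The green star was at (15.1, 13.6) in frame 1 and (7.6, 14.4) in frame 2.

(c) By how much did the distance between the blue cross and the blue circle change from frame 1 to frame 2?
+2.3

Distance in frame 1: 9.2. Distance in frame 2: 11.5.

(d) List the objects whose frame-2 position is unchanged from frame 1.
the cyan triangle, the red pentagon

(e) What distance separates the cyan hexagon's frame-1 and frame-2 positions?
3.9

The cyan hexagon moved from (7.5, 17.5) to (4.3, 15.2), a distance of √(3.2² + 2.3²) ≈ 3.9.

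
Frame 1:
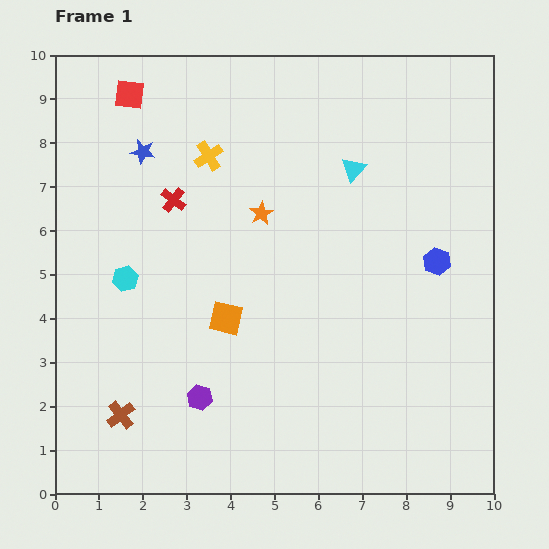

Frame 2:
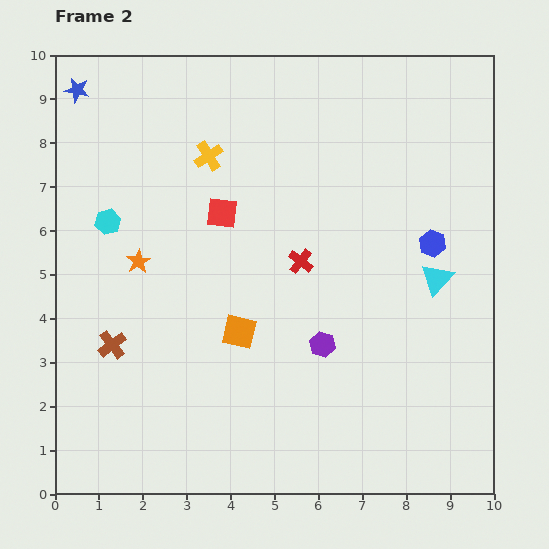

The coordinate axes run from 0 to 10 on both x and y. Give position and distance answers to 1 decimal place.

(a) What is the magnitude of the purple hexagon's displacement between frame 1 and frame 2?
3.0

The purple hexagon moved from (3.3, 2.2) to (6.1, 3.4), a distance of √(2.8² + 1.2²) ≈ 3.0.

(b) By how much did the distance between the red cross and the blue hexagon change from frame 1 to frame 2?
-3.2

Distance in frame 1: 6.2. Distance in frame 2: 3.0.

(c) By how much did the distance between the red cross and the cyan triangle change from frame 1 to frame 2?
-1.1

Distance in frame 1: 4.2. Distance in frame 2: 3.1.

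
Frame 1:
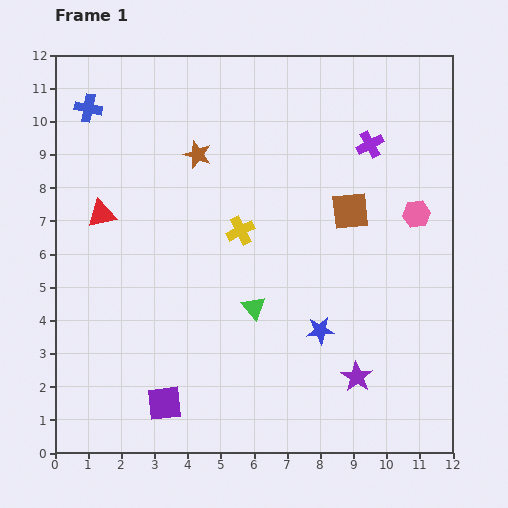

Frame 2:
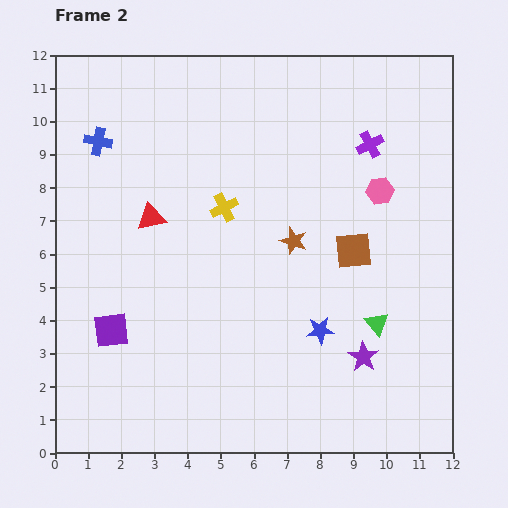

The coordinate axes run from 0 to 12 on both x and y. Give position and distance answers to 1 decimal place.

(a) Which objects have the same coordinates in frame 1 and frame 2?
the blue star, the purple cross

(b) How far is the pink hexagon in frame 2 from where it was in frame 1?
1.3

The pink hexagon moved from (10.9, 7.2) to (9.8, 7.9), a distance of √(1.1² + 0.7²) ≈ 1.3.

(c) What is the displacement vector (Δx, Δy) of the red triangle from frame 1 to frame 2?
(1.5, -0.1)

The red triangle was at (1.4, 7.2) in frame 1 and (2.9, 7.1) in frame 2.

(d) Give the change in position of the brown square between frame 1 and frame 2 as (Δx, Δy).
(0.1, -1.2)

The brown square was at (8.9, 7.3) in frame 1 and (9.0, 6.1) in frame 2.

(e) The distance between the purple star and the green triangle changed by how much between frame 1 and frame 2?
-2.6

Distance in frame 1: 3.7. Distance in frame 2: 1.1.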